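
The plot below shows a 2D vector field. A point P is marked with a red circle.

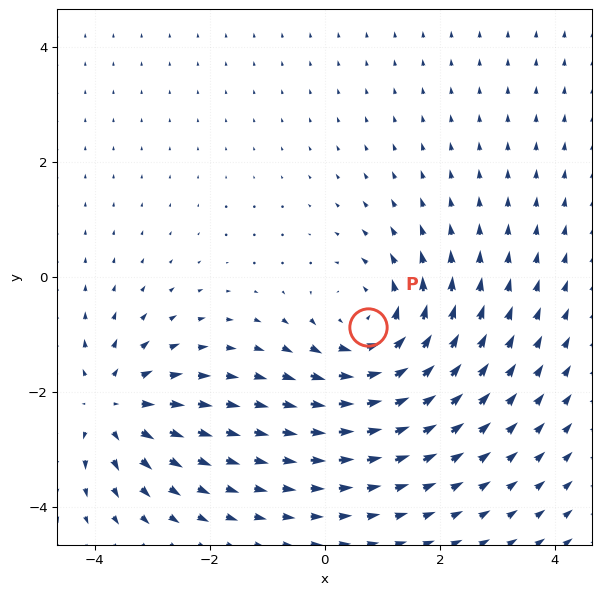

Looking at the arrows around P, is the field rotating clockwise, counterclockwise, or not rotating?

Near P at (0.8, -0.9) the arrows circulate counterclockwise. The curl (z-component) there is about +4; positive curl means counterclockwise rotation.

counterclockwise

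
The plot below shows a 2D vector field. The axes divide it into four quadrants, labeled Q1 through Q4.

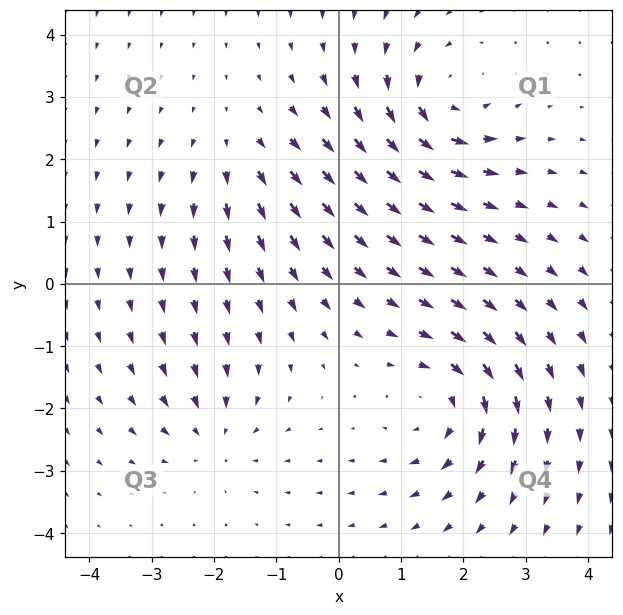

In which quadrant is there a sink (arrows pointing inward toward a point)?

Q3

The sink sits at approximately (-2.0, -2.4), which lies in quadrant Q3. The divergence there is about -4, negative as expected for a sink.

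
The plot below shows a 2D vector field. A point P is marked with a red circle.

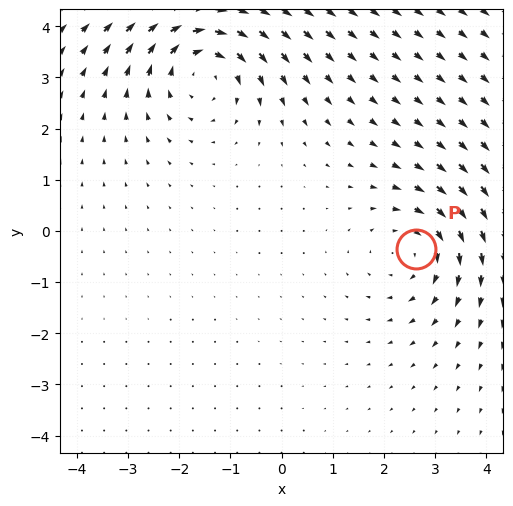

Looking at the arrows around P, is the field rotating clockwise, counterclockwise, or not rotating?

Near P at (2.6, -0.3) the arrows circulate clockwise. The curl (z-component) there is about -3; negative curl means clockwise rotation.

clockwise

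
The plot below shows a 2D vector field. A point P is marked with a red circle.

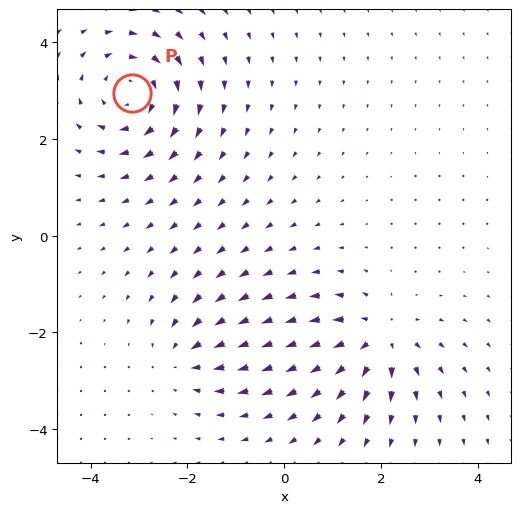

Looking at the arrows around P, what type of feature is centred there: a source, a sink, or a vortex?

At P (-3.1, 3.0) the arrows circulate clockwise. Divergence ≈0, curl about -5 — near-zero divergence with nonzero curl is a vortex.

vortex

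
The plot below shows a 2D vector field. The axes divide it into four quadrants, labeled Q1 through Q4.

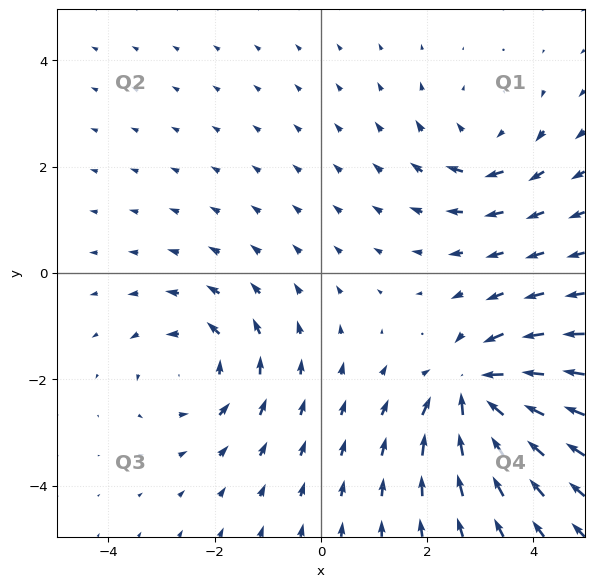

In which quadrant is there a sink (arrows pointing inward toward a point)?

Q4

The sink sits at approximately (2.9, -2.2), which lies in quadrant Q4. The divergence there is about -5, negative as expected for a sink.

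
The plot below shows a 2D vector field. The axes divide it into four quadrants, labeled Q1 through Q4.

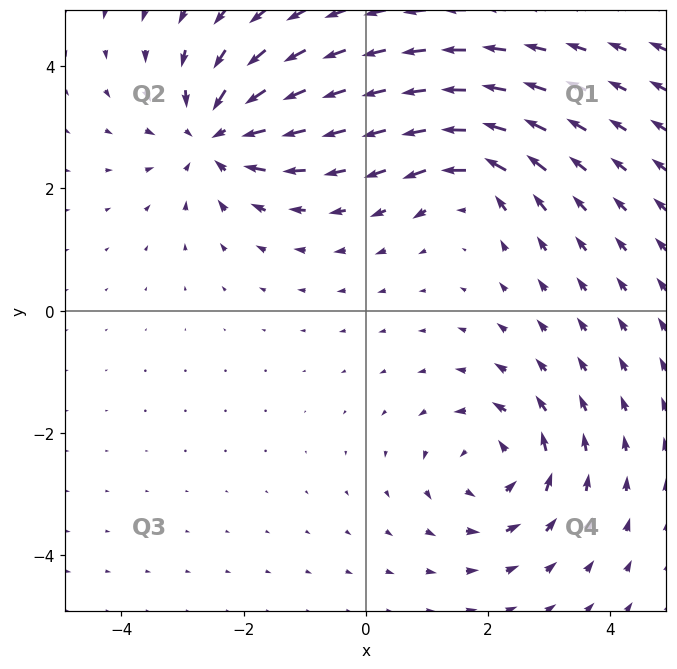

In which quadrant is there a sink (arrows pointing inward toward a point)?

Q2

The sink sits at approximately (-2.4, 2.9), which lies in quadrant Q2. The divergence there is about -5, negative as expected for a sink.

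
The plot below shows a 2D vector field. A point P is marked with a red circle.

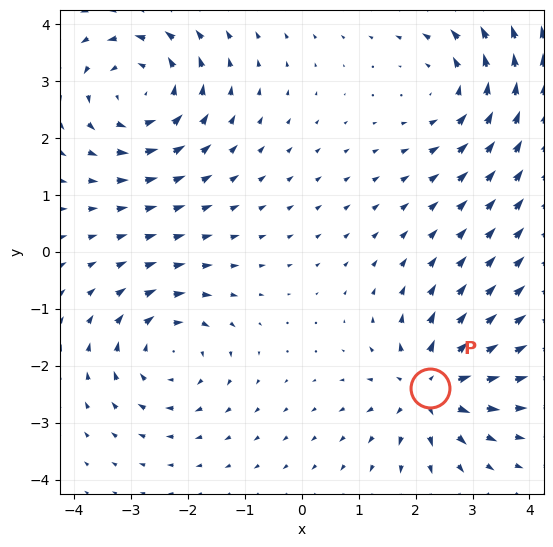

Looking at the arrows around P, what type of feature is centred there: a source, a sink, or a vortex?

At P (2.2, -2.4) the arrows spread outward. Divergence about +4, curl ≈0 — positive divergence with near-zero curl is a source.

source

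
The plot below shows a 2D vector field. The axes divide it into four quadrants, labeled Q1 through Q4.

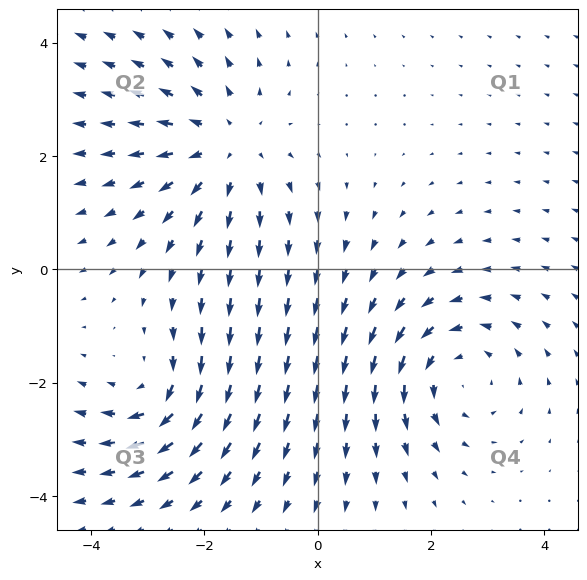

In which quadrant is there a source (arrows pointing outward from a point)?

Q2

The source sits at approximately (-1.6, 2.1), which lies in quadrant Q2. The divergence there is about +4, positive as expected for a source.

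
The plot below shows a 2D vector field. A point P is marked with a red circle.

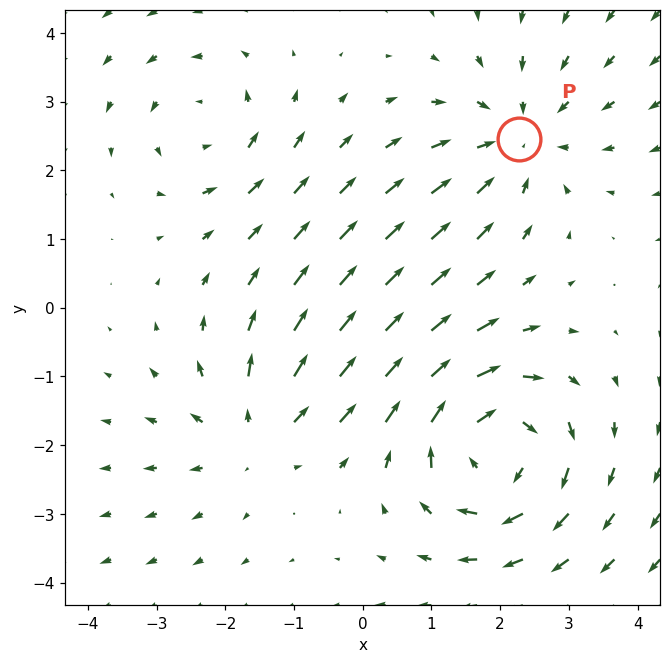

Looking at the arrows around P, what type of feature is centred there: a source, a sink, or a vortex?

sink

At P (2.3, 2.5) the arrows converge inward. Divergence about -3, curl ≈0 — negative divergence with near-zero curl is a sink.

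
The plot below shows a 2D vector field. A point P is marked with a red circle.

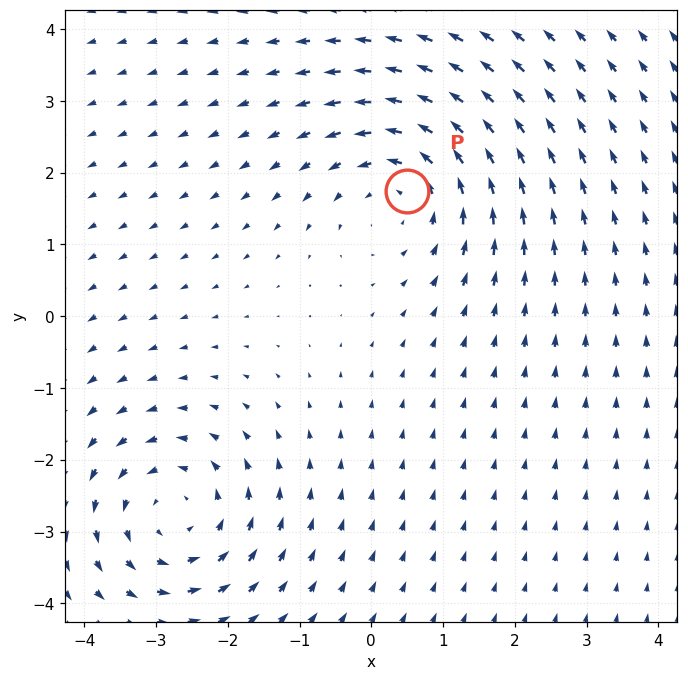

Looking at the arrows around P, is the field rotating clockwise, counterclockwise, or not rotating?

Near P at (0.5, 1.7) the arrows circulate counterclockwise. The curl (z-component) there is about +4; positive curl means counterclockwise rotation.

counterclockwise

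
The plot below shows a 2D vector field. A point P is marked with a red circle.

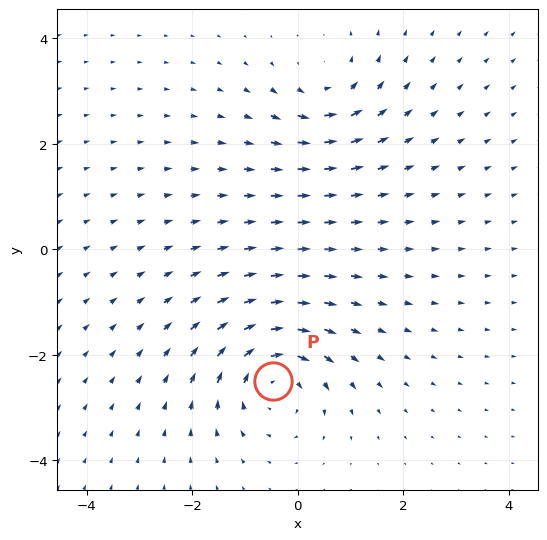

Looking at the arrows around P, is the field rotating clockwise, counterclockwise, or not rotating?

Near P at (-0.5, -2.5) the arrows circulate clockwise. The curl (z-component) there is about -5; negative curl means clockwise rotation.

clockwise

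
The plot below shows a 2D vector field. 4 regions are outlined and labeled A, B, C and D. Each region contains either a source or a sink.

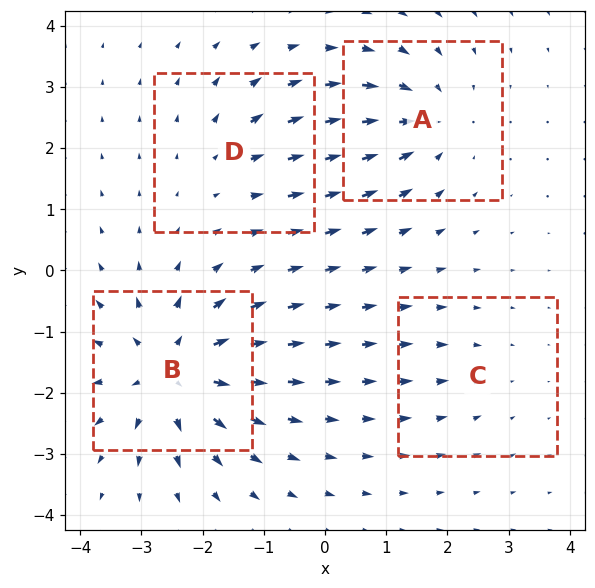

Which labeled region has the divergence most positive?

B

Divergence at each region's feature centre — A: about -5, B: about +7, C: about -2, D: about +3. Region B is most positive.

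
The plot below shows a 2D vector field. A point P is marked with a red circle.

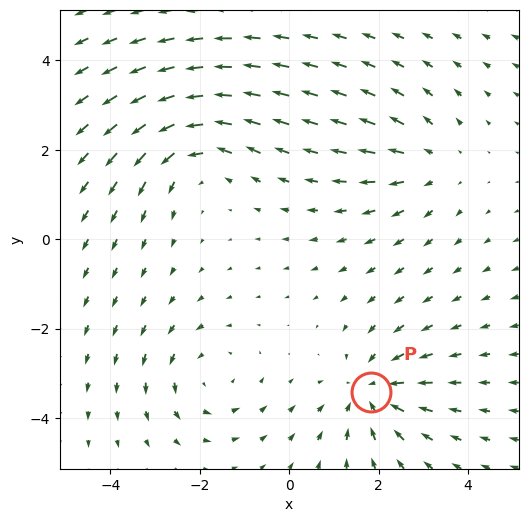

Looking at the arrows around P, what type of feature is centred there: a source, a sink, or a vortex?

At P (1.8, -3.4) the arrows converge inward. Divergence about -4, curl ≈0 — negative divergence with near-zero curl is a sink.

sink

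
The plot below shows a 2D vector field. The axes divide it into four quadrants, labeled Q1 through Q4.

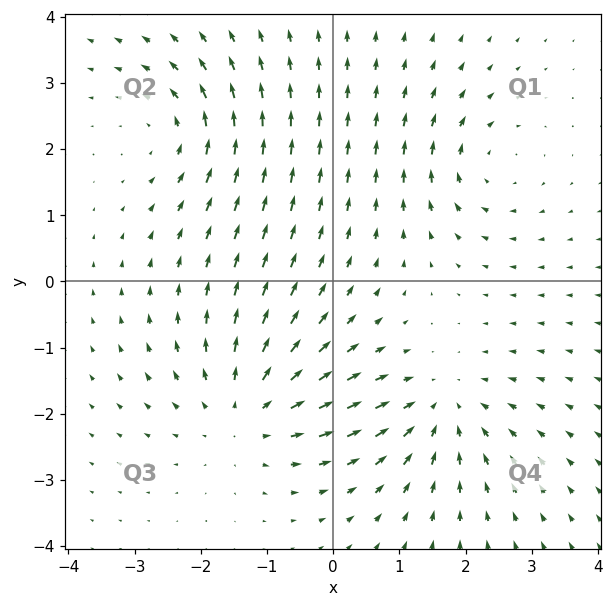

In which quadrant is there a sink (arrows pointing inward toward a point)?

Q4

The sink sits at approximately (1.6, -1.9), which lies in quadrant Q4. The divergence there is about -4, negative as expected for a sink.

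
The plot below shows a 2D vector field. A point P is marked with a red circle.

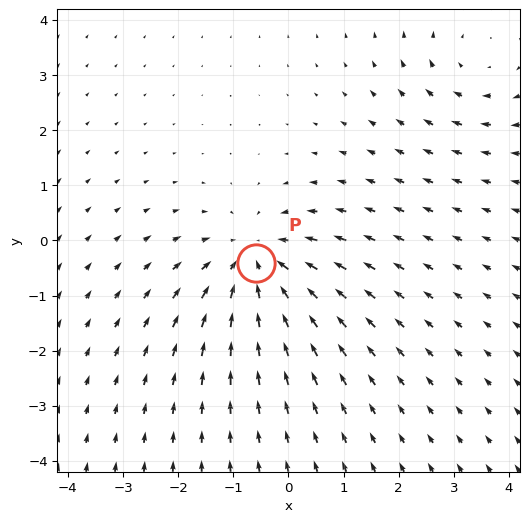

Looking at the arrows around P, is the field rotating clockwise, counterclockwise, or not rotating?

not rotating

Near P at (-0.6, -0.4) the arrows show no circulation. The curl there is ≈0.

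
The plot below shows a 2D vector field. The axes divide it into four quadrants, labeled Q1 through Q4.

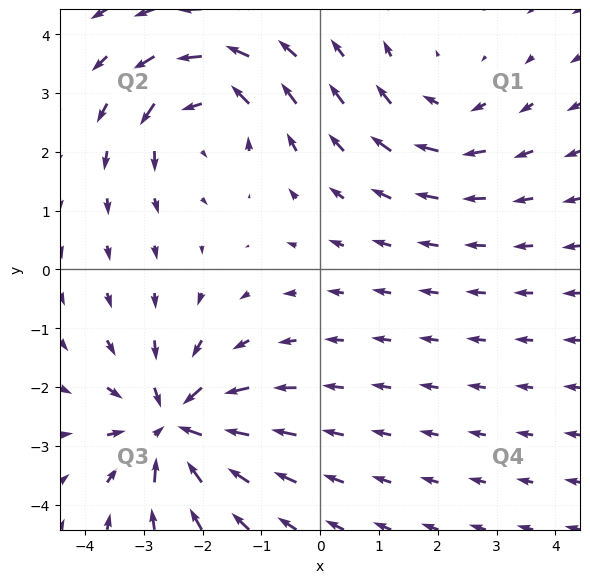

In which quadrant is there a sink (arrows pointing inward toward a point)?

The sink sits at approximately (-2.5, -2.7), which lies in quadrant Q3. The divergence there is about -6, negative as expected for a sink.

Q3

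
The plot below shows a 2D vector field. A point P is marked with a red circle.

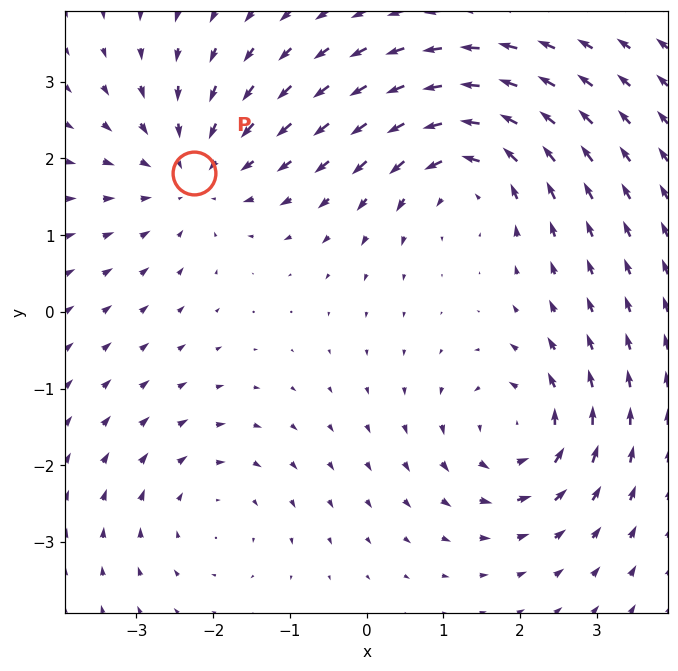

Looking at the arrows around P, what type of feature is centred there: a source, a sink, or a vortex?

sink

At P (-2.3, 1.8) the arrows converge inward. Divergence about -4, curl ≈0 — negative divergence with near-zero curl is a sink.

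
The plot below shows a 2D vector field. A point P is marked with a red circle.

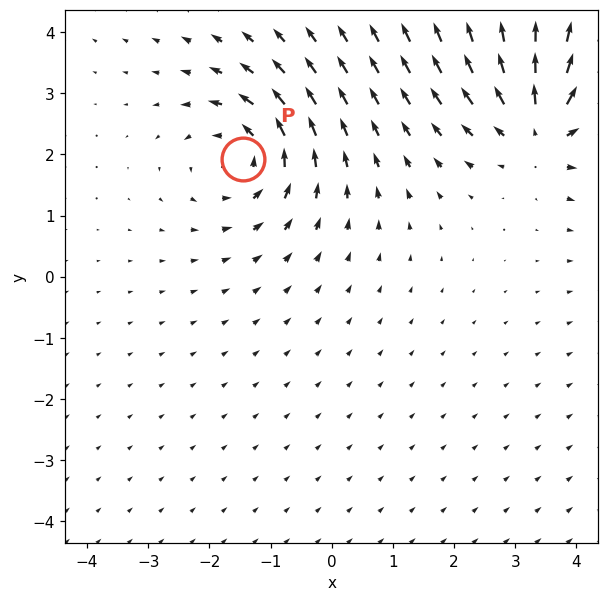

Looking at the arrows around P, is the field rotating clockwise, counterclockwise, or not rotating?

counterclockwise

Near P at (-1.5, 1.9) the arrows circulate counterclockwise. The curl (z-component) there is about +4; positive curl means counterclockwise rotation.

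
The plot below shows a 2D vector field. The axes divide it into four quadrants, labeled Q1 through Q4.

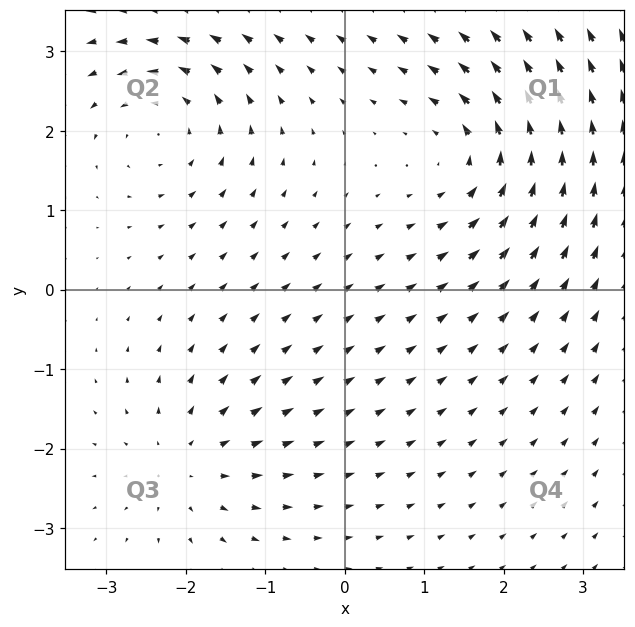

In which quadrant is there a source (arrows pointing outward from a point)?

The source sits at approximately (-2.0, -2.2), which lies in quadrant Q3. The divergence there is about +4, positive as expected for a source.

Q3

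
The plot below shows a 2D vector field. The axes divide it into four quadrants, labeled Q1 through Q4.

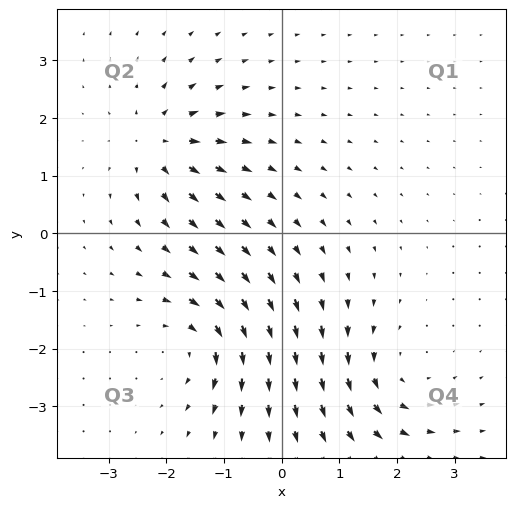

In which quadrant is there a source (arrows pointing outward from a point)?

The source sits at approximately (-2.1, 1.6), which lies in quadrant Q2. The divergence there is about +6, positive as expected for a source.

Q2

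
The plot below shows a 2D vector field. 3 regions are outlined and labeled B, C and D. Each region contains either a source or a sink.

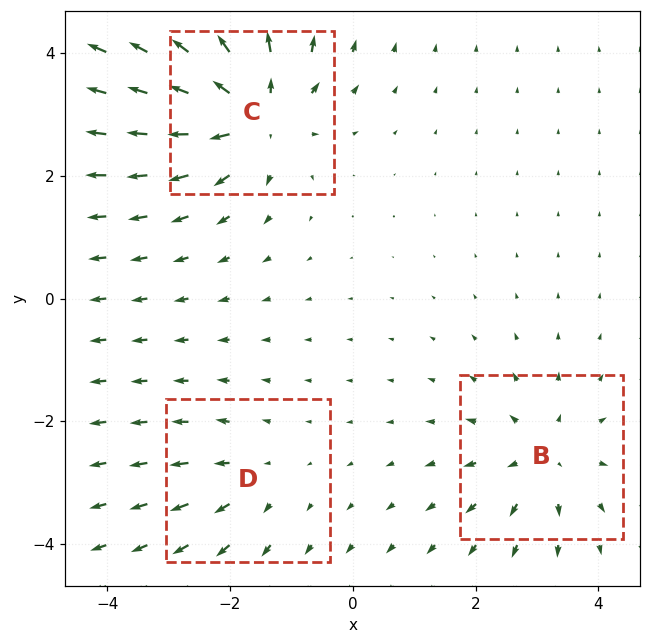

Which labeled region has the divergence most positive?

C

Divergence at each region's feature centre — B: about +4, C: about +6, D: about +2. Region C is most positive.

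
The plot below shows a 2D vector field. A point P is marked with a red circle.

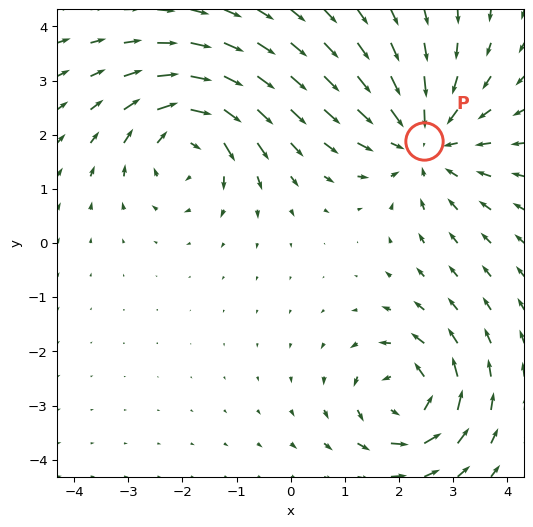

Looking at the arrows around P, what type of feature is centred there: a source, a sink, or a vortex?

At P (2.5, 1.9) the arrows converge inward. Divergence about -4, curl ≈0 — negative divergence with near-zero curl is a sink.

sink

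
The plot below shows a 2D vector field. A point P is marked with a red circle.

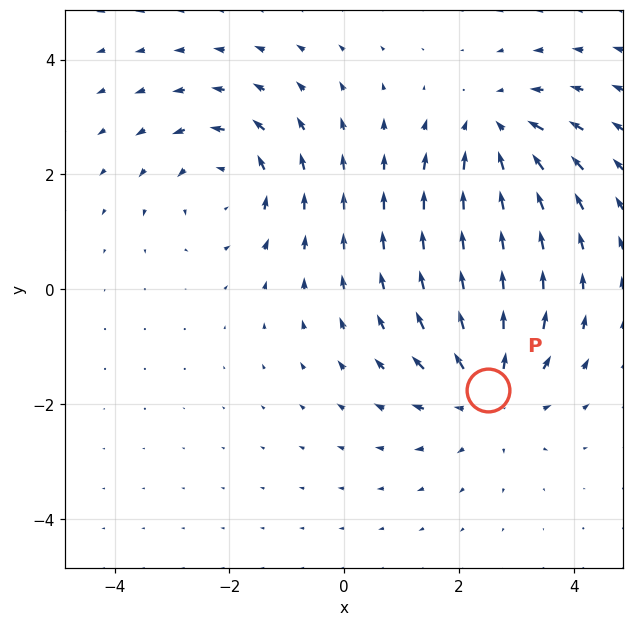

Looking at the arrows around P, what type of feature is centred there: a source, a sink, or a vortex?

source

At P (2.5, -1.8) the arrows spread outward. Divergence about +4, curl ≈0 — positive divergence with near-zero curl is a source.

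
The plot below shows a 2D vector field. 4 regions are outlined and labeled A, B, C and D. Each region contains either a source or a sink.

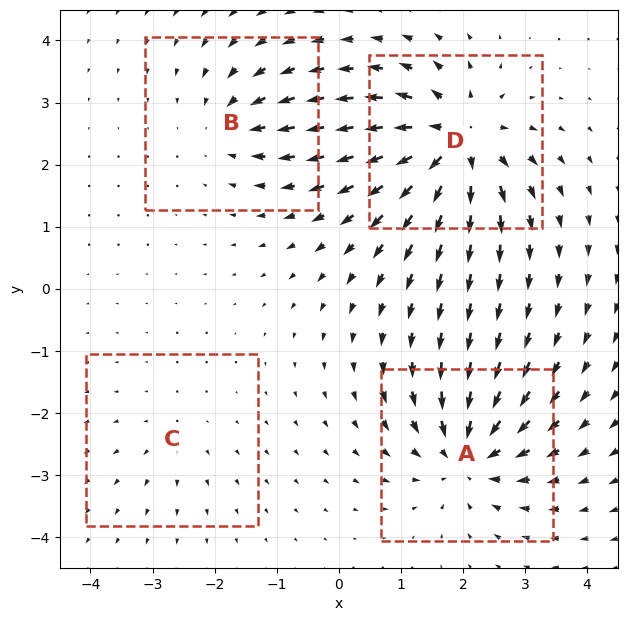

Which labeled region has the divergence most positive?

Divergence at each region's feature centre — A: about -7, B: about -4, C: about +2, D: about +8. Region D is most positive.

D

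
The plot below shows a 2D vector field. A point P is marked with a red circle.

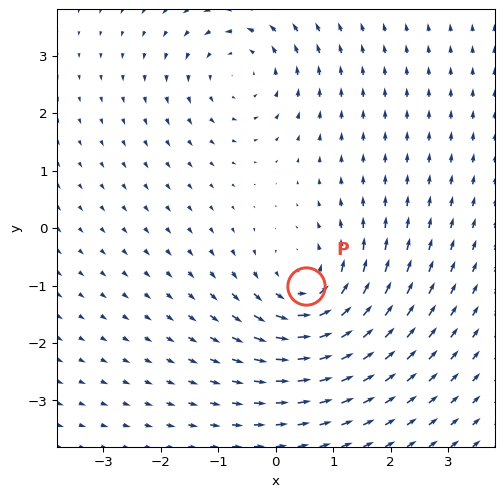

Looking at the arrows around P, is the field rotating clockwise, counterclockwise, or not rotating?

Near P at (0.5, -1.0) the arrows circulate counterclockwise. The curl (z-component) there is about +5; positive curl means counterclockwise rotation.

counterclockwise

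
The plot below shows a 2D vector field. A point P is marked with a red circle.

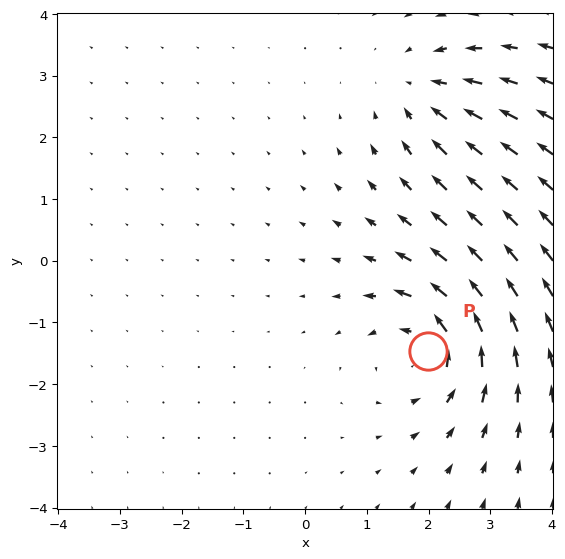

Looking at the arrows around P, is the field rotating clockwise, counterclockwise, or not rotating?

counterclockwise

Near P at (2.0, -1.5) the arrows circulate counterclockwise. The curl (z-component) there is about +6; positive curl means counterclockwise rotation.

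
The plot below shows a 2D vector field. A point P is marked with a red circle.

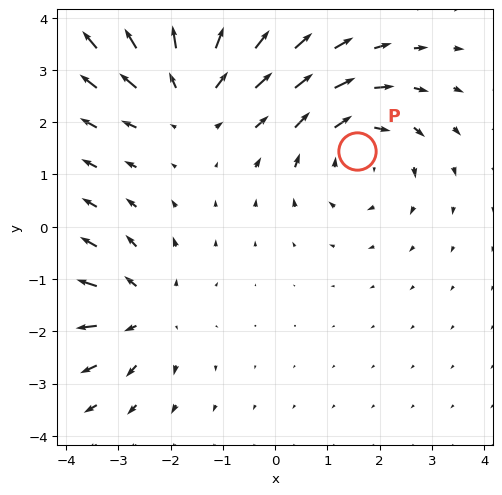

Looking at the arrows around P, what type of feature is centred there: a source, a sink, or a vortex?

vortex

At P (1.6, 1.4) the arrows circulate clockwise. Divergence ≈0, curl about -4 — near-zero divergence with nonzero curl is a vortex.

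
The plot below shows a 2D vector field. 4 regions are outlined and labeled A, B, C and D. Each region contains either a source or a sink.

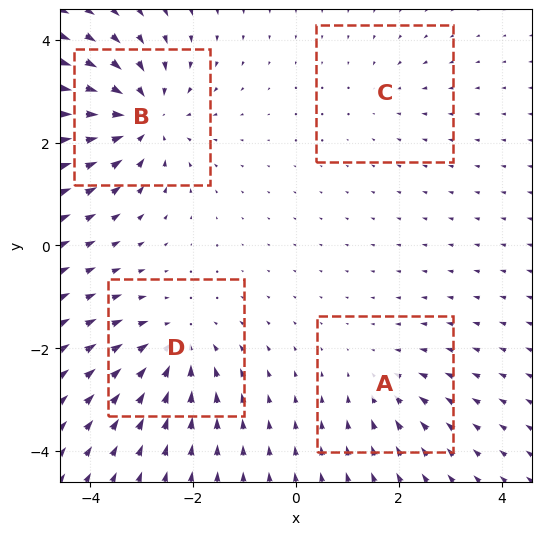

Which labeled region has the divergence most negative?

Divergence at each region's feature centre — A: about -3, B: about -7, C: about -2, D: about -5. Region B is most negative.

B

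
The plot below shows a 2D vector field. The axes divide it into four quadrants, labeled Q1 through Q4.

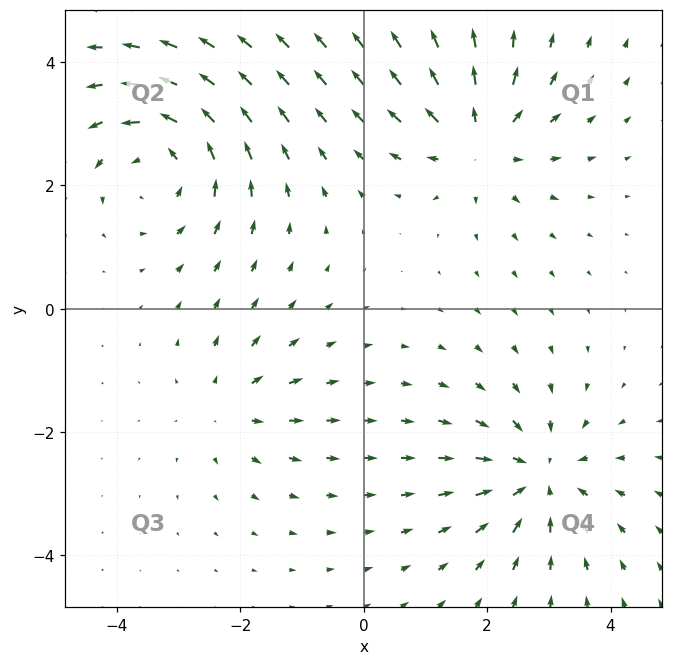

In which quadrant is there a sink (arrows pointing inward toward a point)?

The sink sits at approximately (2.9, -2.7), which lies in quadrant Q4. The divergence there is about -5, negative as expected for a sink.

Q4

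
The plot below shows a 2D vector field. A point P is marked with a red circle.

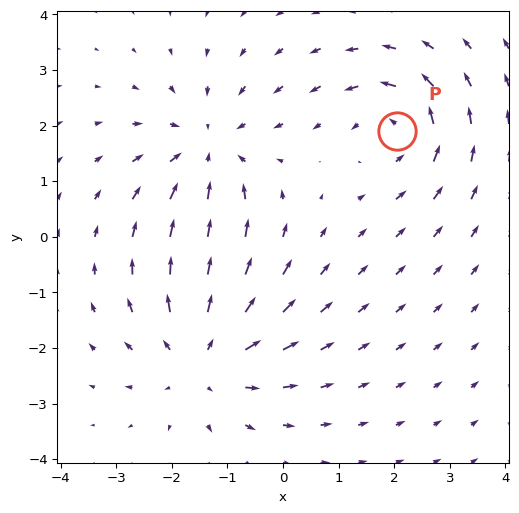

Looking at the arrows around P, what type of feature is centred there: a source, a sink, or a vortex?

vortex

At P (2.0, 1.9) the arrows circulate counterclockwise. Divergence ≈0, curl about +4 — near-zero divergence with nonzero curl is a vortex.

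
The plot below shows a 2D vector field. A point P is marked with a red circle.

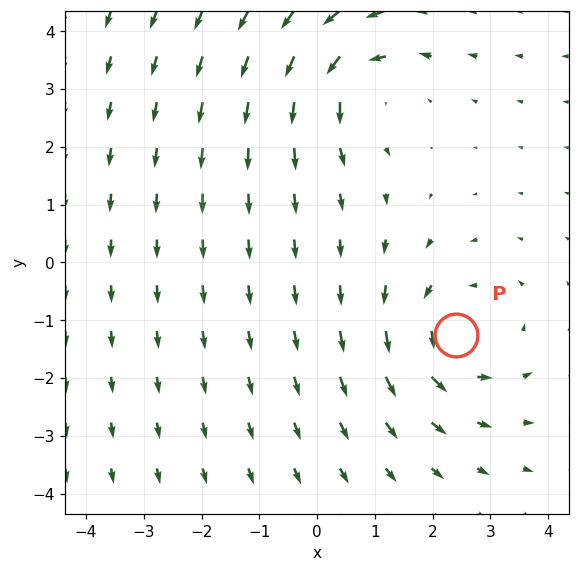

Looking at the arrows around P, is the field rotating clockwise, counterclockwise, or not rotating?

counterclockwise

Near P at (2.4, -1.3) the arrows circulate counterclockwise. The curl (z-component) there is about +4; positive curl means counterclockwise rotation.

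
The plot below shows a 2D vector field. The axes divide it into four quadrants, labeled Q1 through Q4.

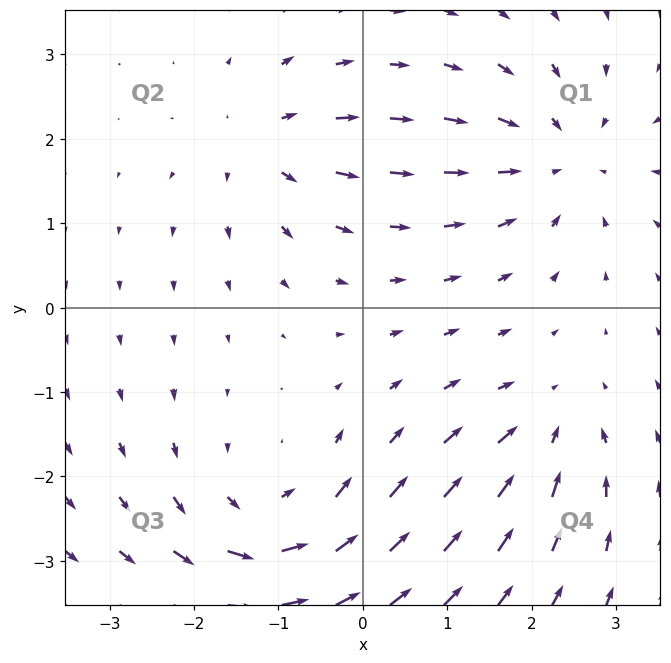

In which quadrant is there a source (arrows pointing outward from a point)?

Q2

The source sits at approximately (-1.2, 1.9), which lies in quadrant Q2. The divergence there is about +4, positive as expected for a source.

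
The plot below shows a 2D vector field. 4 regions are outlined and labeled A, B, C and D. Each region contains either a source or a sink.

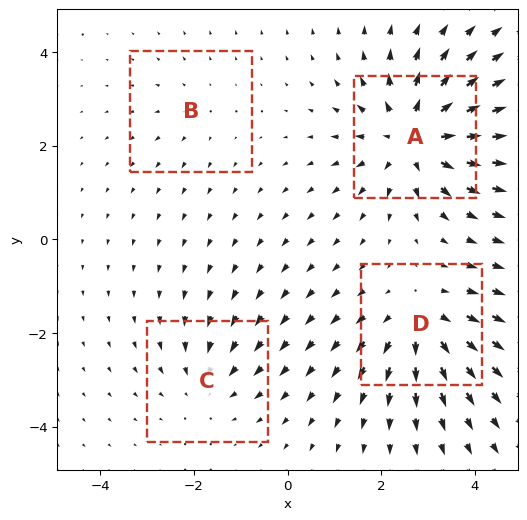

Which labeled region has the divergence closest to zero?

B

Divergence at each region's feature centre — A: about +7, B: about +2, C: about -3, D: about +5. Region B is closest to zero.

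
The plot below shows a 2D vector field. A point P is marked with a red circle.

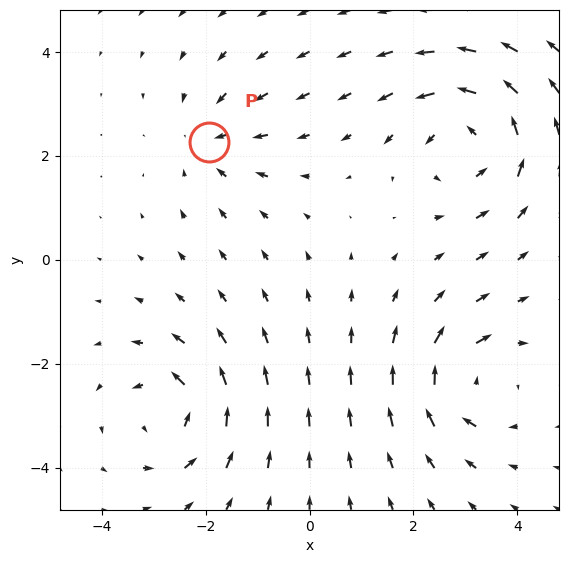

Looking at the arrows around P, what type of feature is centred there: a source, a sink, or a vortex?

sink

At P (-1.9, 2.3) the arrows converge inward. Divergence about -3, curl ≈0 — negative divergence with near-zero curl is a sink.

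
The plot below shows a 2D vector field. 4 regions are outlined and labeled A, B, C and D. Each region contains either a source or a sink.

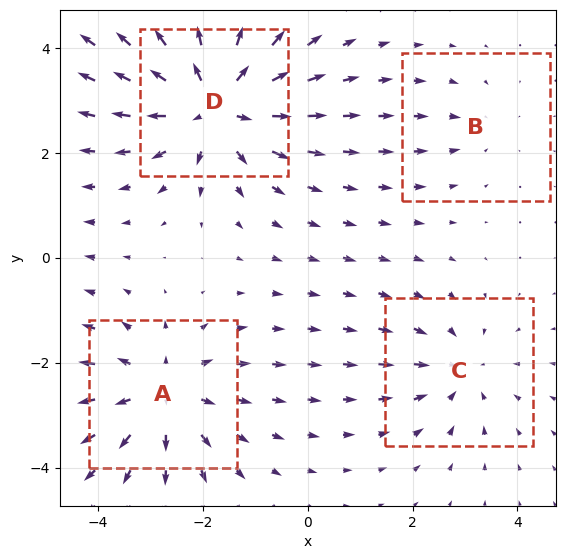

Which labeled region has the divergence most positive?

D

Divergence at each region's feature centre — A: about +4, B: about -2, C: about -3, D: about +6. Region D is most positive.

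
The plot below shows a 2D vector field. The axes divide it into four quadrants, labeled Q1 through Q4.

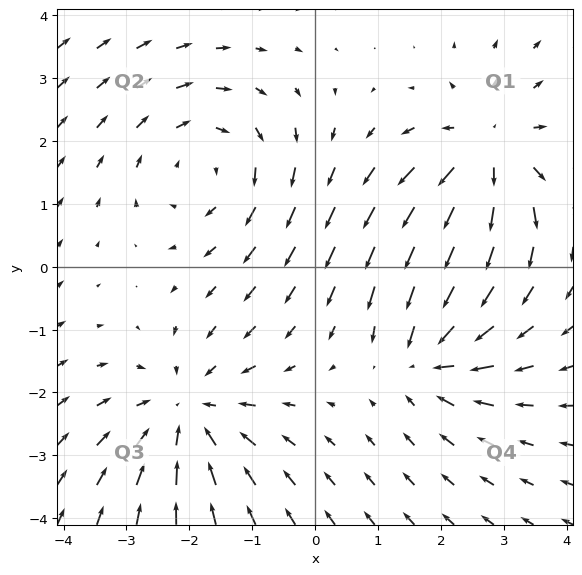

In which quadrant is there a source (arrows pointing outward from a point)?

The source sits at approximately (2.7, 1.8), which lies in quadrant Q1. The divergence there is about +4, positive as expected for a source.

Q1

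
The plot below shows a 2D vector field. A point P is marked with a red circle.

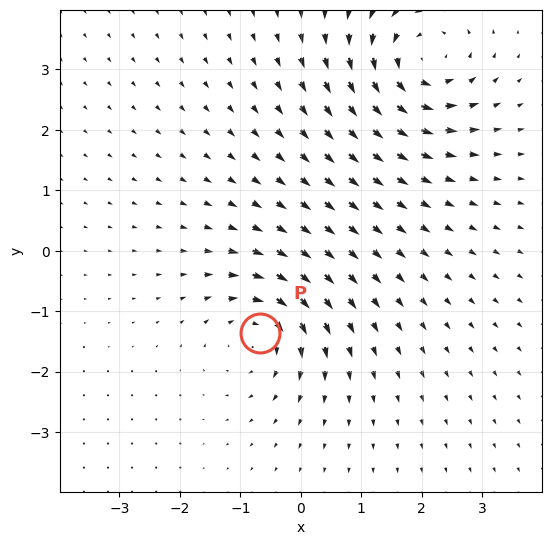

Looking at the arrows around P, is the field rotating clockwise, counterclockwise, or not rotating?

Near P at (-0.7, -1.4) the arrows circulate clockwise. The curl (z-component) there is about -5; negative curl means clockwise rotation.

clockwise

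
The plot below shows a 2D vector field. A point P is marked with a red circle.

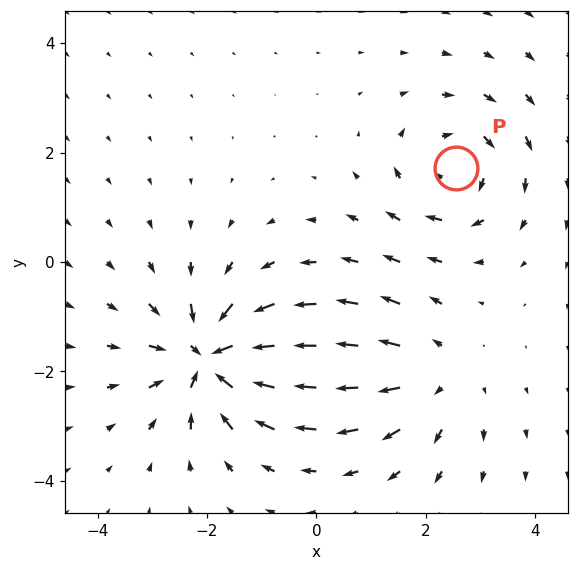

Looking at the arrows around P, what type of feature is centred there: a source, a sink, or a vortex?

vortex

At P (2.6, 1.7) the arrows circulate clockwise. Divergence ≈0, curl about -3 — near-zero divergence with nonzero curl is a vortex.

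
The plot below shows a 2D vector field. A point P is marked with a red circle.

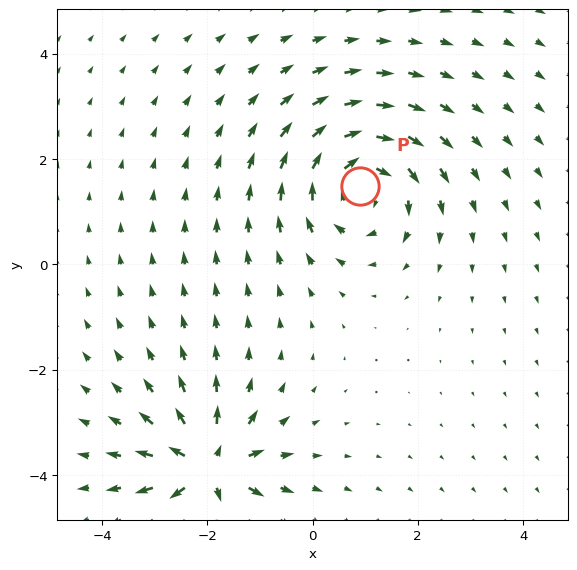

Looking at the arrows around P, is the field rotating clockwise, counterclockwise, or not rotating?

Near P at (0.9, 1.5) the arrows circulate clockwise. The curl (z-component) there is about -5; negative curl means clockwise rotation.

clockwise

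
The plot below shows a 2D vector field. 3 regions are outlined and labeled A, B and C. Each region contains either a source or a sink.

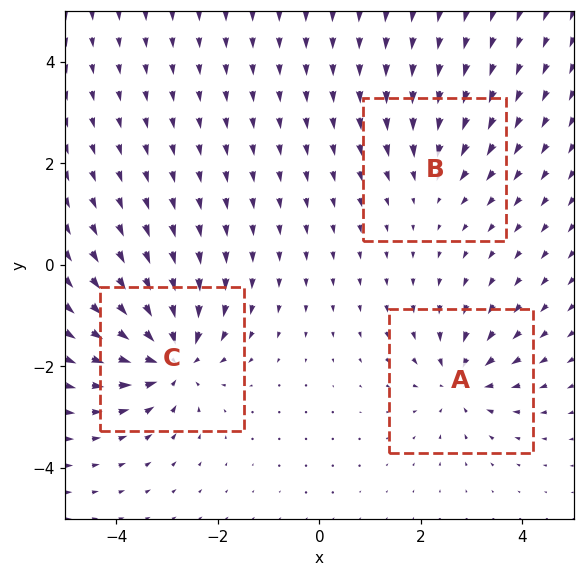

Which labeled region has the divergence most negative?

C

Divergence at each region's feature centre — A: about -4, B: about -3, C: about -6. Region C is most negative.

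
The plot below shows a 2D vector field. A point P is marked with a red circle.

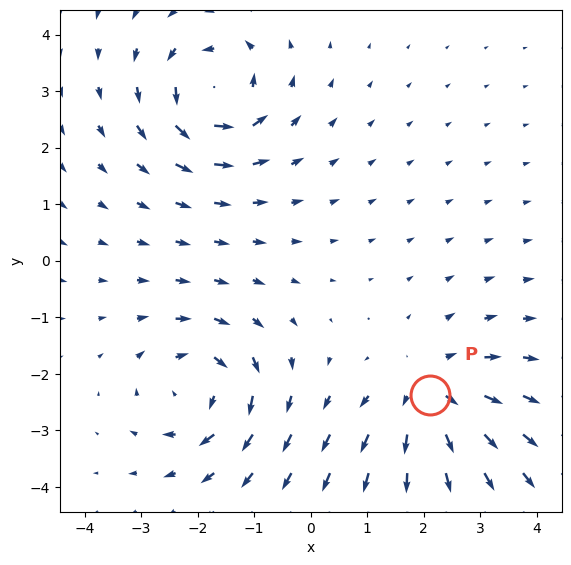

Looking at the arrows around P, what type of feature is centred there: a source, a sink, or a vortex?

source

At P (2.1, -2.4) the arrows spread outward. Divergence about +5, curl ≈0 — positive divergence with near-zero curl is a source.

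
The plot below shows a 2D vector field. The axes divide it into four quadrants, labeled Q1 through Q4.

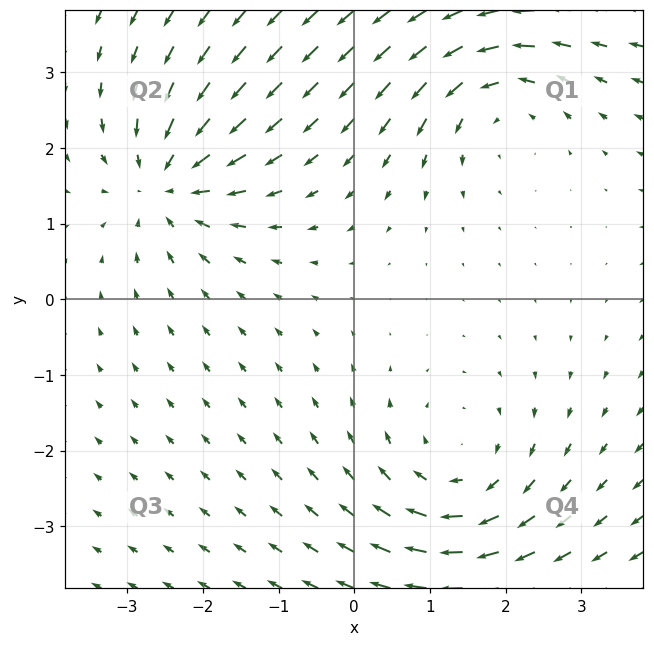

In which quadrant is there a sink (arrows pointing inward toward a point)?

Q2

The sink sits at approximately (-2.5, 1.5), which lies in quadrant Q2. The divergence there is about -4, negative as expected for a sink.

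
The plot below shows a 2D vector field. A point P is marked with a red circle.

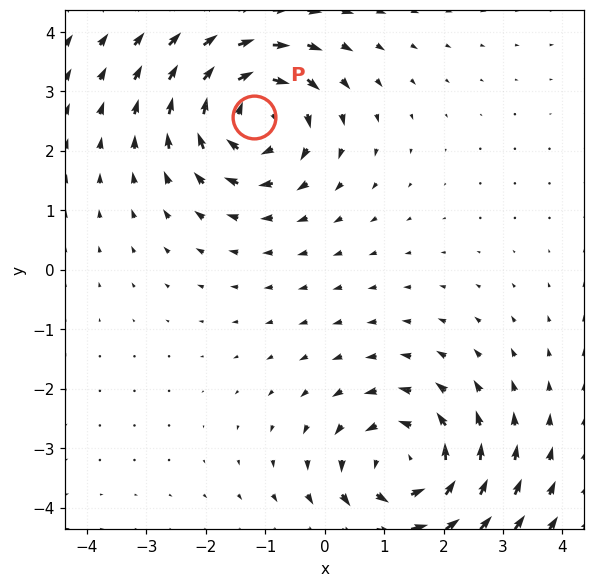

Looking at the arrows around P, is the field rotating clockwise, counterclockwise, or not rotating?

Near P at (-1.2, 2.6) the arrows circulate clockwise. The curl (z-component) there is about -6; negative curl means clockwise rotation.

clockwise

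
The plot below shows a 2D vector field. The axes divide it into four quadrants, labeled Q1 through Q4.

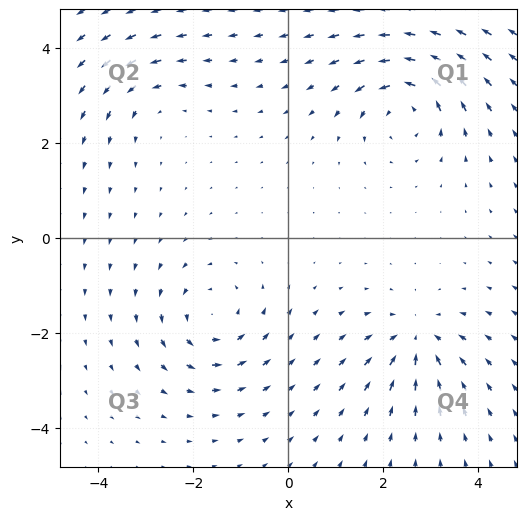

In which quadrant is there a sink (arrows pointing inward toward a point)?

Q4

The sink sits at approximately (2.7, -2.1), which lies in quadrant Q4. The divergence there is about -5, negative as expected for a sink.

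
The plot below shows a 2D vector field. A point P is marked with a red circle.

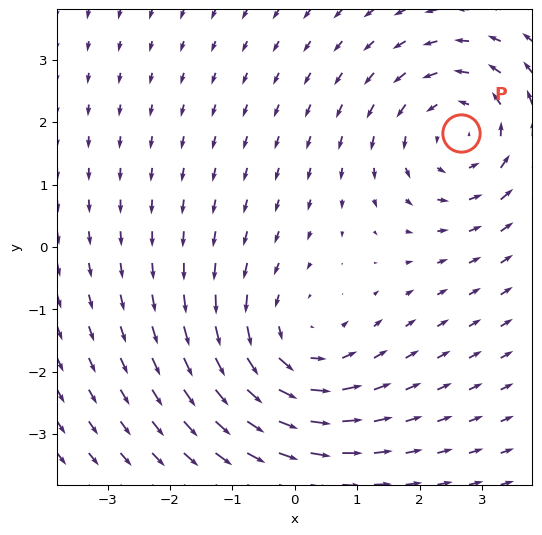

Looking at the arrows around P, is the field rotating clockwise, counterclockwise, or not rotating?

Near P at (2.7, 1.8) the arrows circulate counterclockwise. The curl (z-component) there is about +2; positive curl means counterclockwise rotation.

counterclockwise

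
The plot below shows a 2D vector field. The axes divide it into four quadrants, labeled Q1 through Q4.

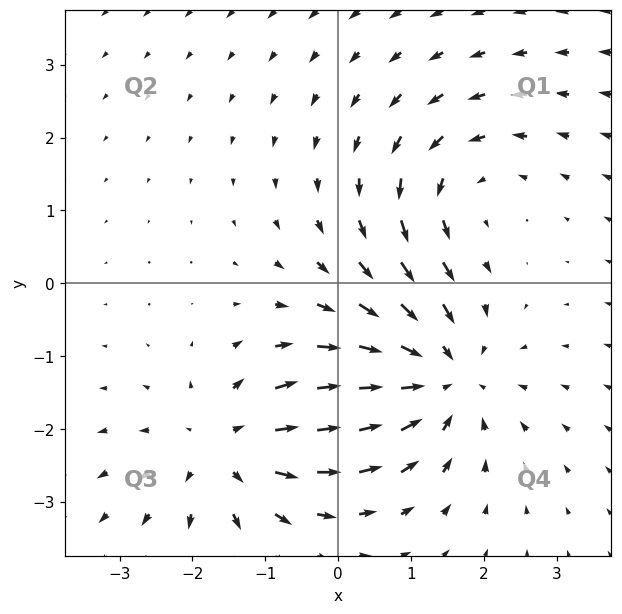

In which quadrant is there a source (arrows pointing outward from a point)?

The source sits at approximately (-1.5, -2.3), which lies in quadrant Q3. The divergence there is about +3, positive as expected for a source.

Q3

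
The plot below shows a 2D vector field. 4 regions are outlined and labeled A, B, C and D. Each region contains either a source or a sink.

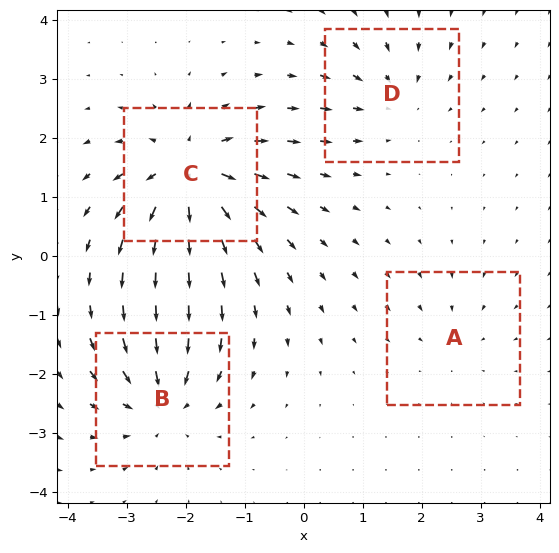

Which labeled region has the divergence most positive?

C

Divergence at each region's feature centre — A: about -3, B: about -6, C: about +8, D: about -4. Region C is most positive.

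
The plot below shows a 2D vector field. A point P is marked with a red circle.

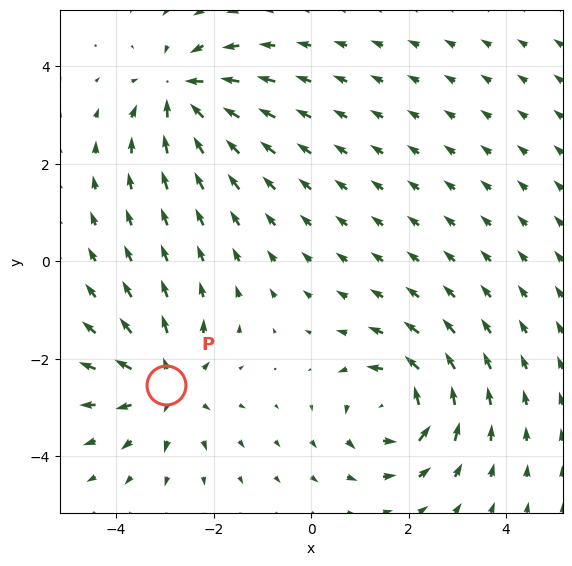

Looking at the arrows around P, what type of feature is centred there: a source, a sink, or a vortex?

At P (-3.0, -2.5) the arrows spread outward. Divergence about +5, curl ≈0 — positive divergence with near-zero curl is a source.

source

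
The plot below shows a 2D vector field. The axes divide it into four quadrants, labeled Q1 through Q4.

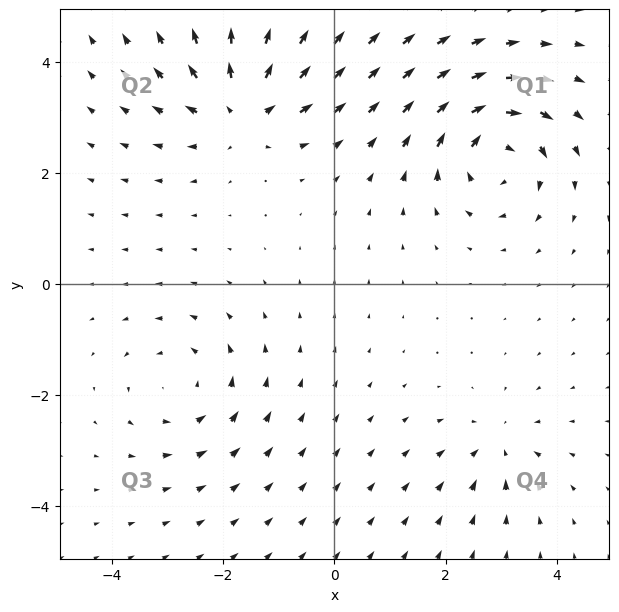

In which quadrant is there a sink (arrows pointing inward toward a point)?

Q4

The sink sits at approximately (2.9, -2.9), which lies in quadrant Q4. The divergence there is about -4, negative as expected for a sink.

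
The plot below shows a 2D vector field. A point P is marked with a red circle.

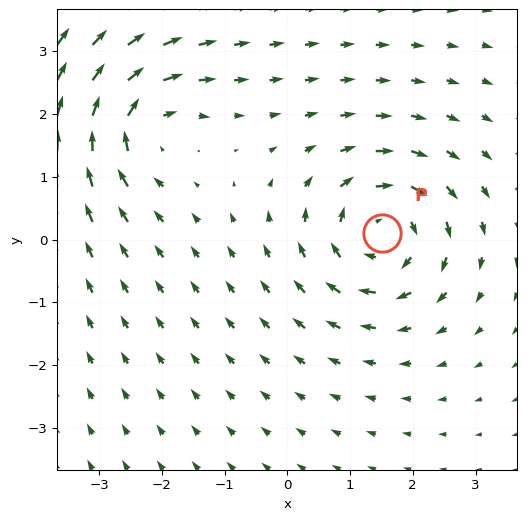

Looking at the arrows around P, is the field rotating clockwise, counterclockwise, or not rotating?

Near P at (1.5, 0.1) the arrows circulate clockwise. The curl (z-component) there is about -6; negative curl means clockwise rotation.

clockwise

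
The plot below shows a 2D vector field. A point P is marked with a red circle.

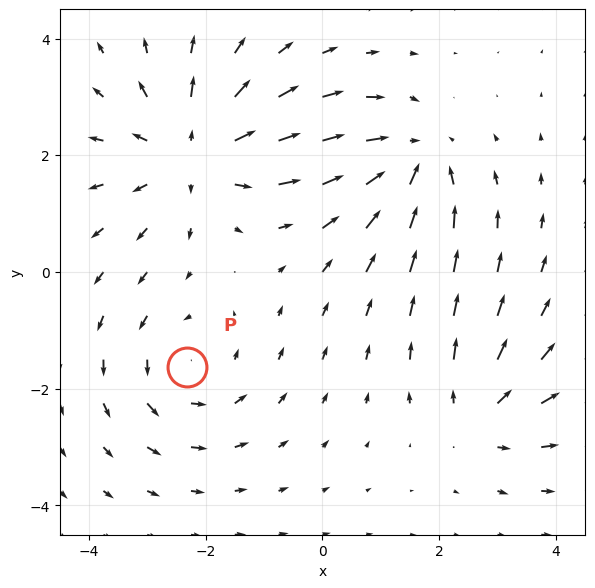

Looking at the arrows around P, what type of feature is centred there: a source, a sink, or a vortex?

At P (-2.3, -1.6) the arrows circulate counterclockwise. Divergence ≈0, curl about +3 — near-zero divergence with nonzero curl is a vortex.

vortex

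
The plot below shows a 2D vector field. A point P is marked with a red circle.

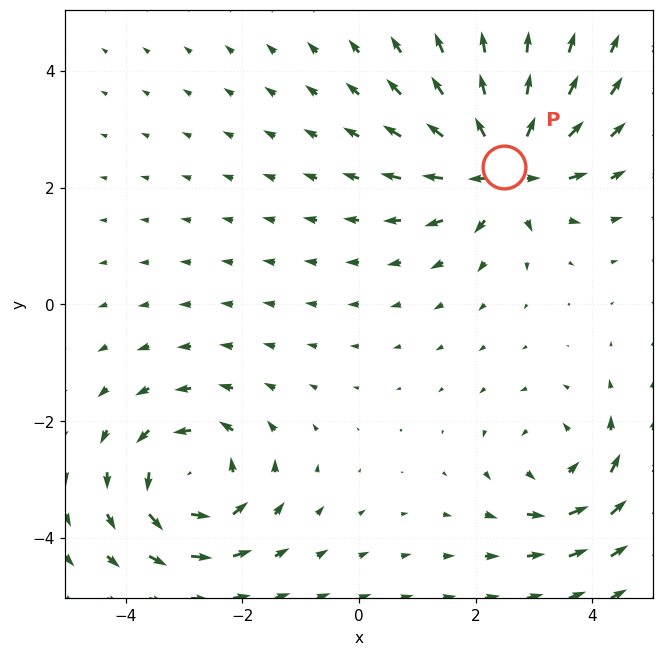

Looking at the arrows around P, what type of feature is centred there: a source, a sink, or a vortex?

At P (2.5, 2.4) the arrows spread outward. Divergence about +6, curl ≈0 — positive divergence with near-zero curl is a source.

source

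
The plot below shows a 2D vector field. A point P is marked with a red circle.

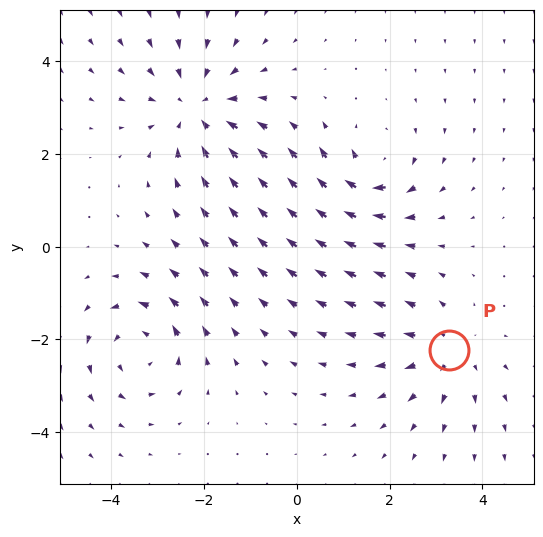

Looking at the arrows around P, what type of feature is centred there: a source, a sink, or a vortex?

source

At P (3.3, -2.2) the arrows spread outward. Divergence about +3, curl ≈0 — positive divergence with near-zero curl is a source.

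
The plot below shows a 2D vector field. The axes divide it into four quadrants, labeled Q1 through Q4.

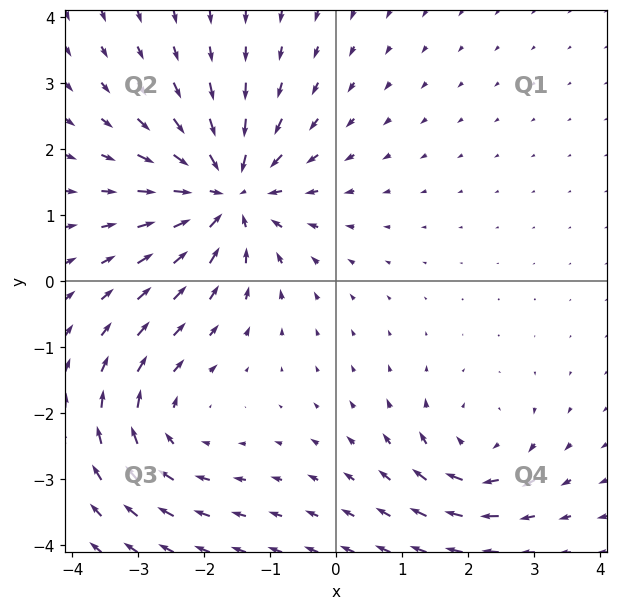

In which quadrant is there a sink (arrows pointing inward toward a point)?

The sink sits at approximately (-1.6, 1.3), which lies in quadrant Q2. The divergence there is about -5, negative as expected for a sink.

Q2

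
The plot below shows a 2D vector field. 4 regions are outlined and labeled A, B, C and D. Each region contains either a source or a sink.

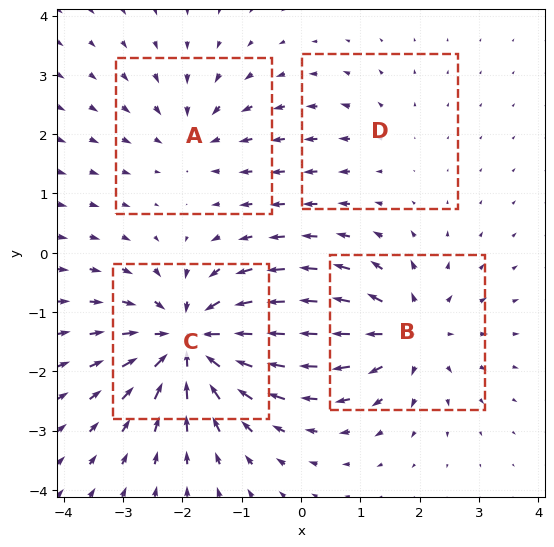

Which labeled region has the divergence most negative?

C

Divergence at each region's feature centre — A: about -4, B: about +6, C: about -8, D: about +2. Region C is most negative.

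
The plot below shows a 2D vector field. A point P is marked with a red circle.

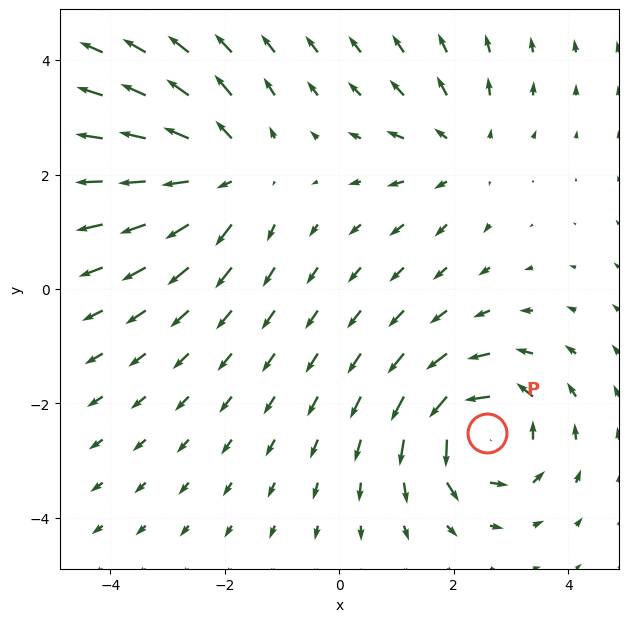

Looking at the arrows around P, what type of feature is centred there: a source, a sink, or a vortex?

At P (2.6, -2.5) the arrows circulate counterclockwise. Divergence ≈0, curl about +6 — near-zero divergence with nonzero curl is a vortex.

vortex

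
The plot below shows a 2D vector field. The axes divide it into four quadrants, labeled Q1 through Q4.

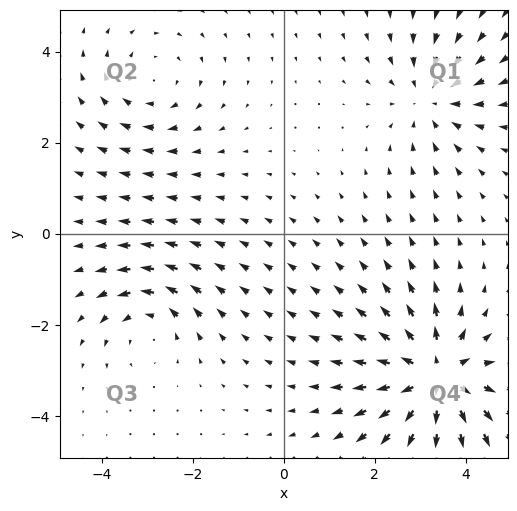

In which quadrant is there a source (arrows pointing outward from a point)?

The source sits at approximately (3.3, -3.2), which lies in quadrant Q4. The divergence there is about +6, positive as expected for a source.

Q4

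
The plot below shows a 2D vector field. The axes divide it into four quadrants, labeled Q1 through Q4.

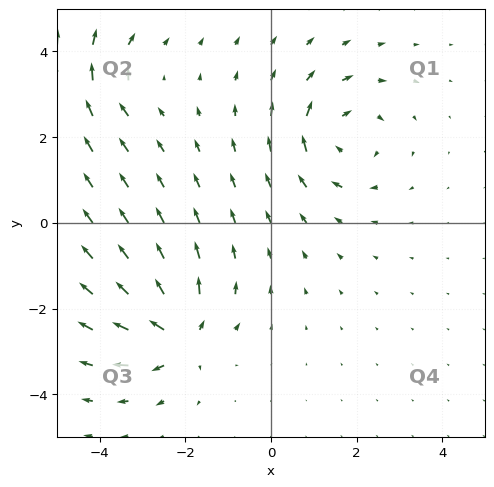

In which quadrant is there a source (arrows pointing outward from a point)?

Q3

The source sits at approximately (-2.1, -2.6), which lies in quadrant Q3. The divergence there is about +7, positive as expected for a source.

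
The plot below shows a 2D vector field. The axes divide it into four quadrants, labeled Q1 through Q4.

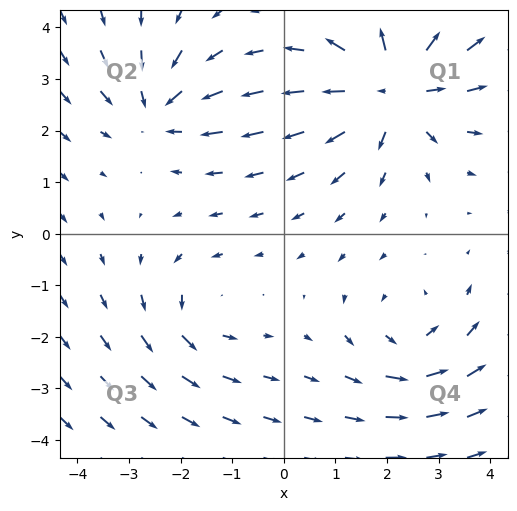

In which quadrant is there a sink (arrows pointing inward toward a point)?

Q2

The sink sits at approximately (-2.4, 2.4), which lies in quadrant Q2. The divergence there is about -3, negative as expected for a sink.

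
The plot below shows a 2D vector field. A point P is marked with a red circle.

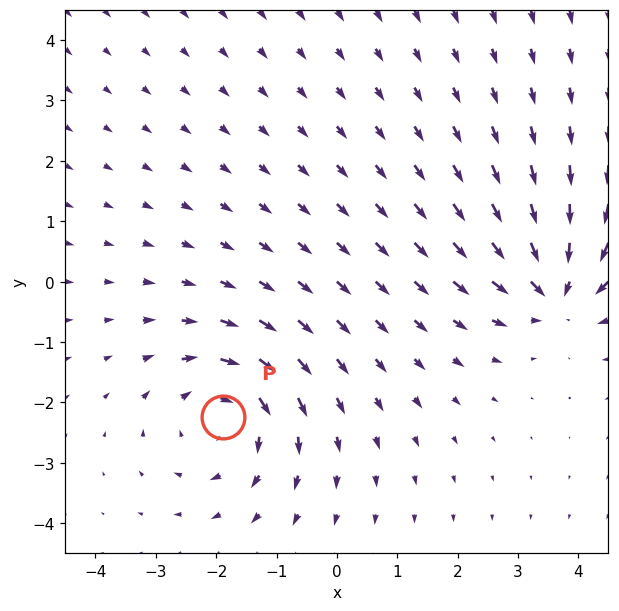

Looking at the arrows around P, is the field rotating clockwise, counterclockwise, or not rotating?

Near P at (-1.9, -2.2) the arrows circulate clockwise. The curl (z-component) there is about -4; negative curl means clockwise rotation.

clockwise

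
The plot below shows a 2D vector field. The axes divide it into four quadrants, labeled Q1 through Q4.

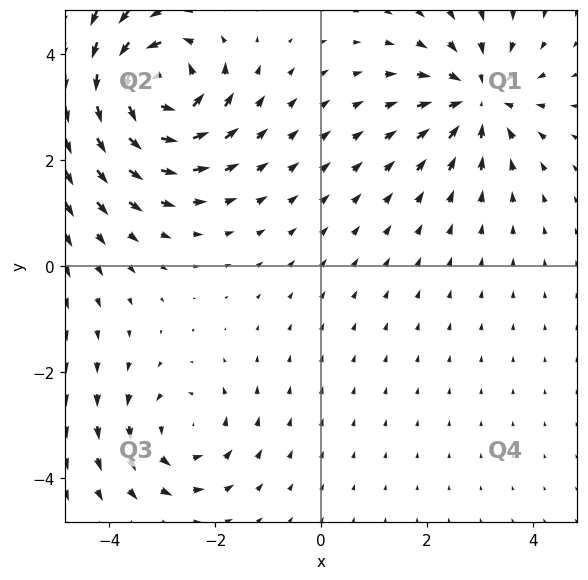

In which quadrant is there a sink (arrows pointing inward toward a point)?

Q1

The sink sits at approximately (3.0, 3.2), which lies in quadrant Q1. The divergence there is about -3, negative as expected for a sink.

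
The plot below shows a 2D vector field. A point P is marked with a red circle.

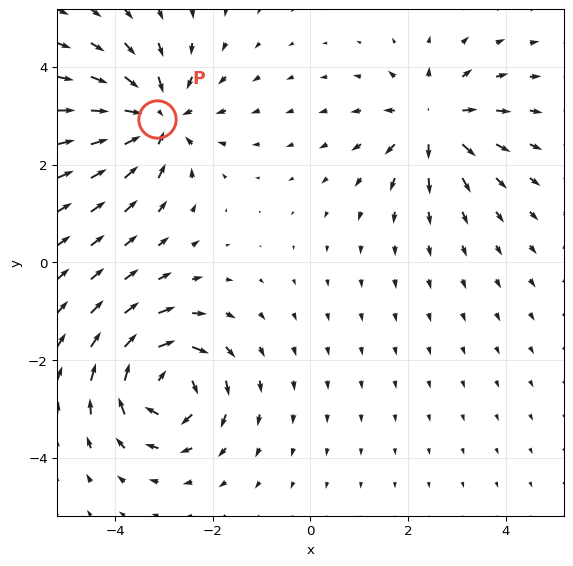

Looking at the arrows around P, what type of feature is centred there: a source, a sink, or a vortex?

At P (-3.1, 2.9) the arrows converge inward. Divergence about -4, curl ≈0 — negative divergence with near-zero curl is a sink.

sink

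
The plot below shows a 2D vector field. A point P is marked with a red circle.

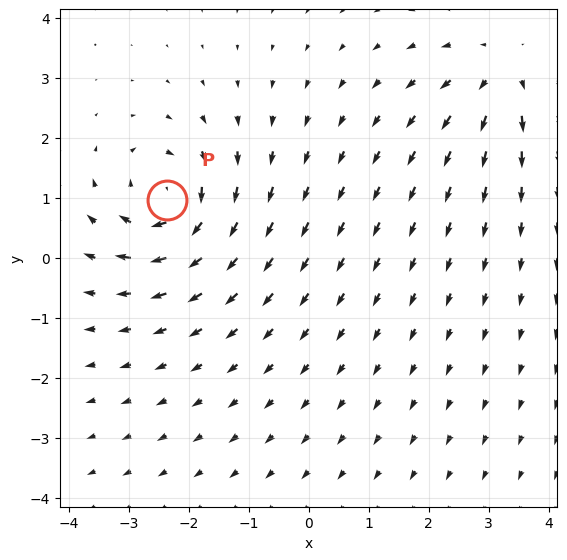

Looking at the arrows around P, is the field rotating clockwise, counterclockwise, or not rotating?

clockwise

Near P at (-2.4, 1.0) the arrows circulate clockwise. The curl (z-component) there is about -6; negative curl means clockwise rotation.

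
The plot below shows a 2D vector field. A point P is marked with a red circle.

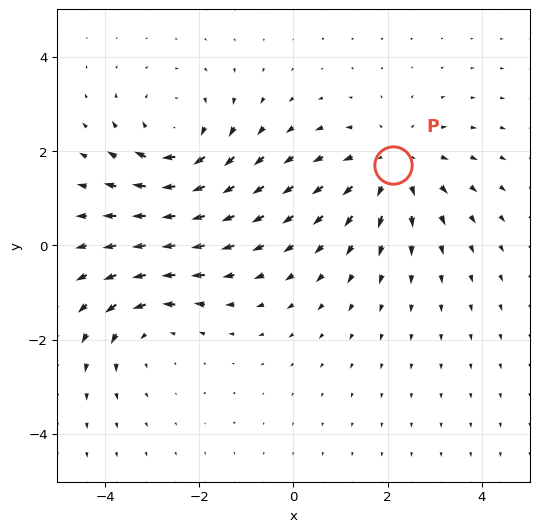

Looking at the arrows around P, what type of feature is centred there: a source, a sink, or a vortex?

source

At P (2.1, 1.7) the arrows spread outward. Divergence about +3, curl ≈0 — positive divergence with near-zero curl is a source.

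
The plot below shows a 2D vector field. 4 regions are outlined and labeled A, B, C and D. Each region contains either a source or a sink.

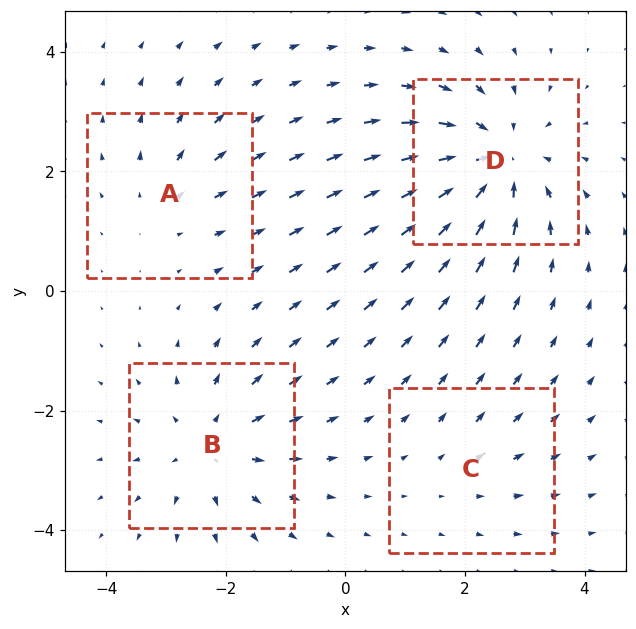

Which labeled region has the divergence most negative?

Divergence at each region's feature centre — A: about +3, B: about +5, C: about +2, D: about -6. Region D is most negative.

D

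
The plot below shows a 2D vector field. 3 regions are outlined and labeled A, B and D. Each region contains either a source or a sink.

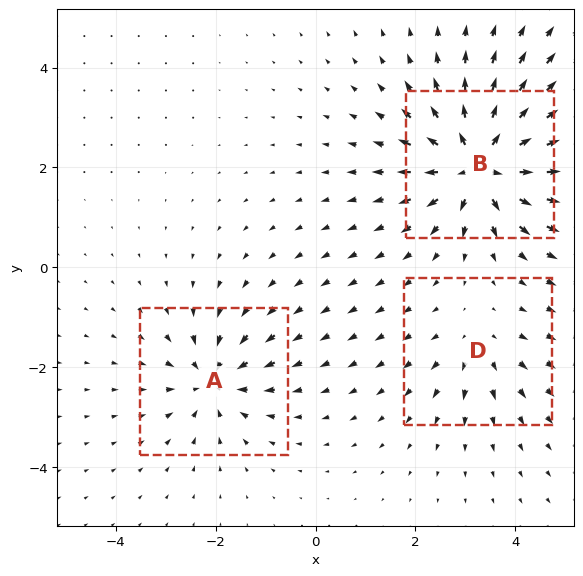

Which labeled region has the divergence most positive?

Divergence at each region's feature centre — A: about -4, B: about +6, D: about +2. Region B is most positive.

B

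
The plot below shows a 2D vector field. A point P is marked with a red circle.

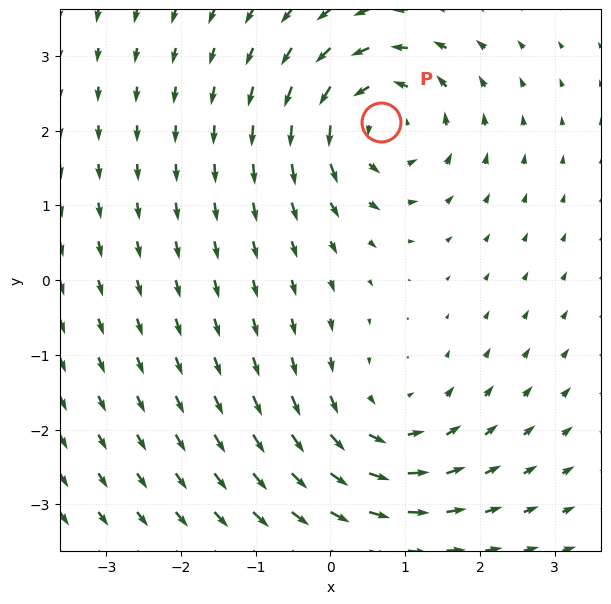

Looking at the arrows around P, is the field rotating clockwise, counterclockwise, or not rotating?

Near P at (0.7, 2.1) the arrows circulate counterclockwise. The curl (z-component) there is about +5; positive curl means counterclockwise rotation.

counterclockwise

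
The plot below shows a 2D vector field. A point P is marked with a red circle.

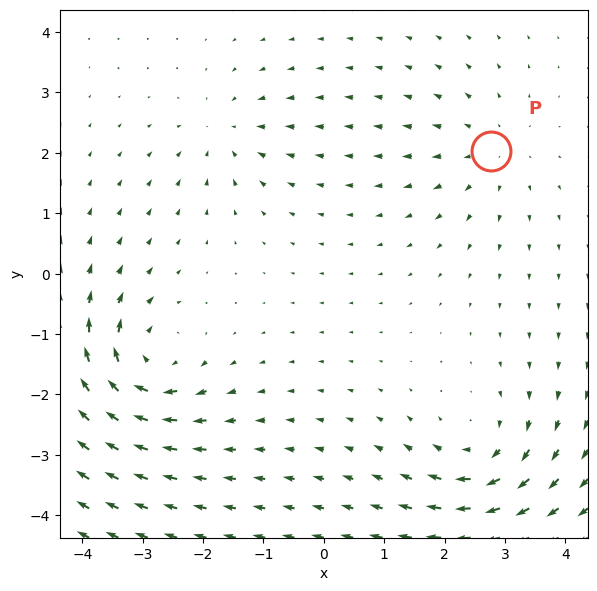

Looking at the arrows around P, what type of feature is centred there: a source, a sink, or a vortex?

At P (2.8, 2.0) the arrows spread outward. Divergence about +3, curl ≈0 — positive divergence with near-zero curl is a source.

source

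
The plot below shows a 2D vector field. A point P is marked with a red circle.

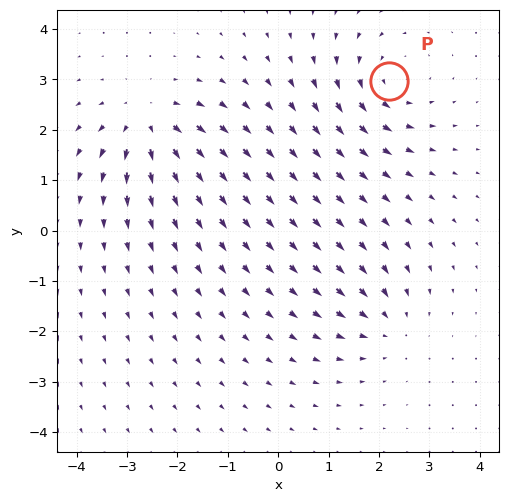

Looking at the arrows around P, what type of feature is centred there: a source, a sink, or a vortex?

vortex

At P (2.2, 3.0) the arrows circulate counterclockwise. Divergence ≈0, curl about +4 — near-zero divergence with nonzero curl is a vortex.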